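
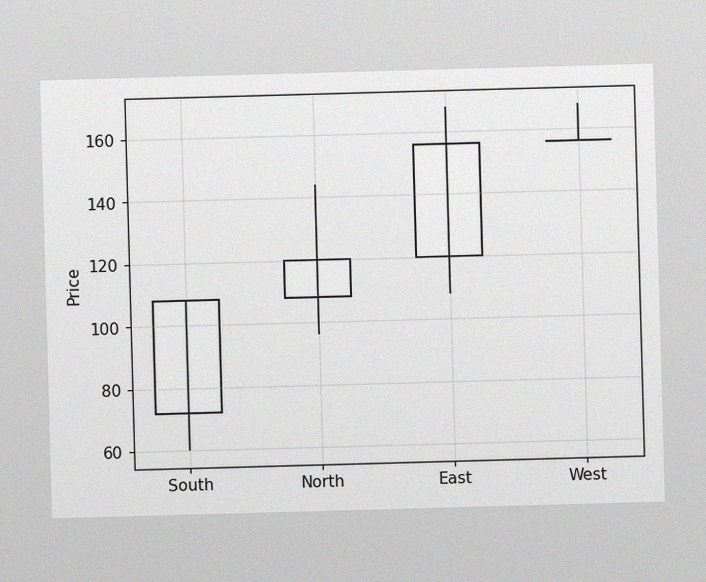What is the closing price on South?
The image has some photo noise and uneven lighting. The South candle closes at 108.

108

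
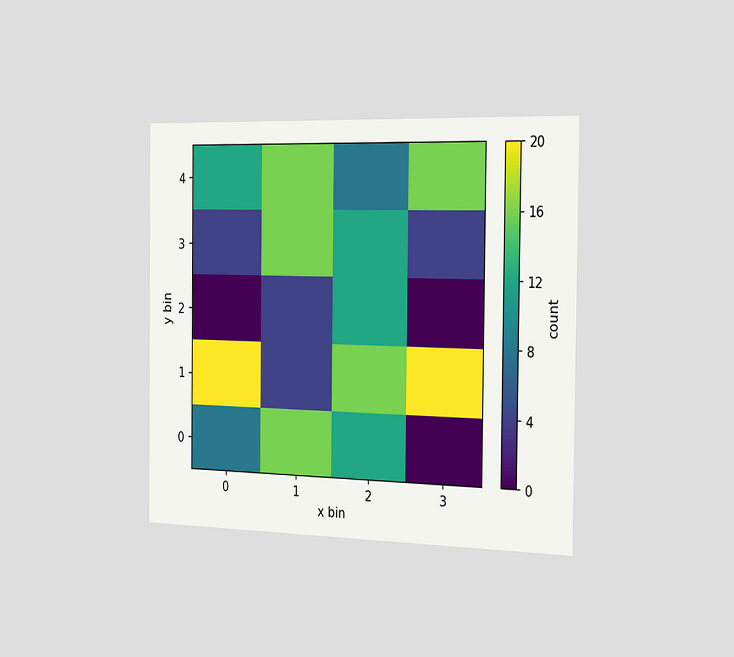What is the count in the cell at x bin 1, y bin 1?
The chart is viewed slightly from the right. Matching the cell (1, 1) against the colorbar gives 4.

4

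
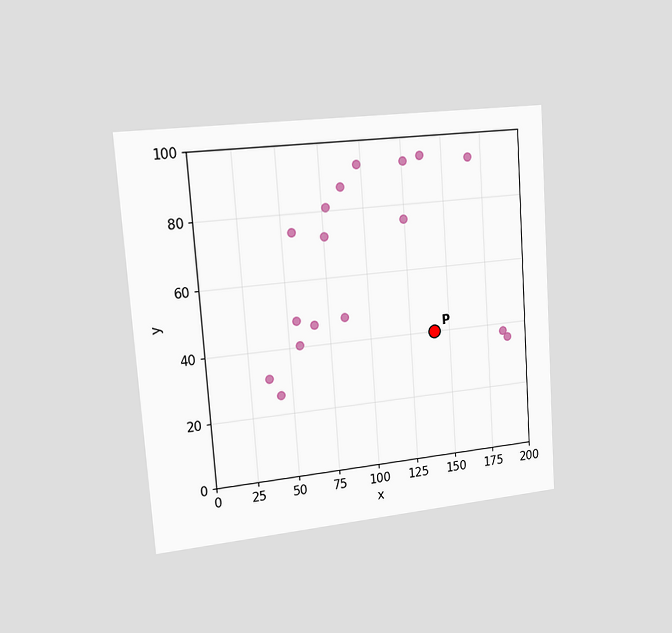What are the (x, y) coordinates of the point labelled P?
The chart is tilted about 4° counter-clockwise and viewed slightly from the left. Following the gridlines from P to each axis, P sits at (140, 40).

(140, 40)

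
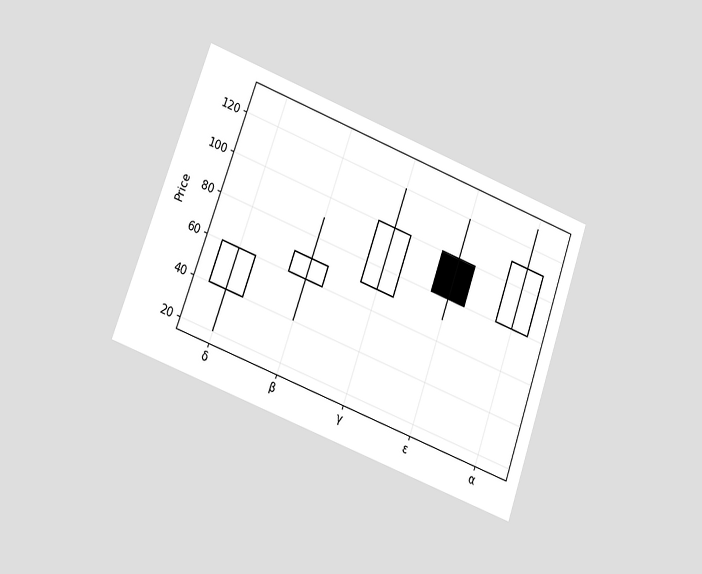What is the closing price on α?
The chart is tilted about 20° clockwise and viewed at a slight angle. The α candle closes at 110.

110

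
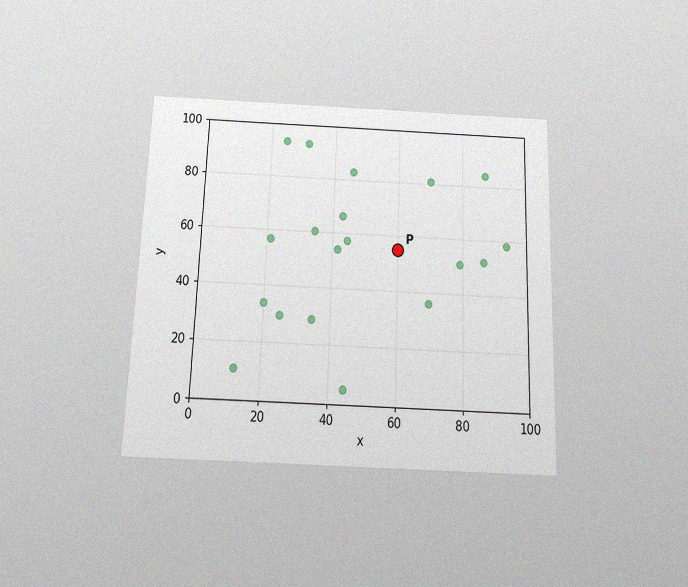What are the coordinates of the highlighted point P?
(60, 55)

The chart is tilted about 2° clockwise and viewed slightly from below, with some photo noise. Following the gridlines from P to each axis, P sits at (60, 55).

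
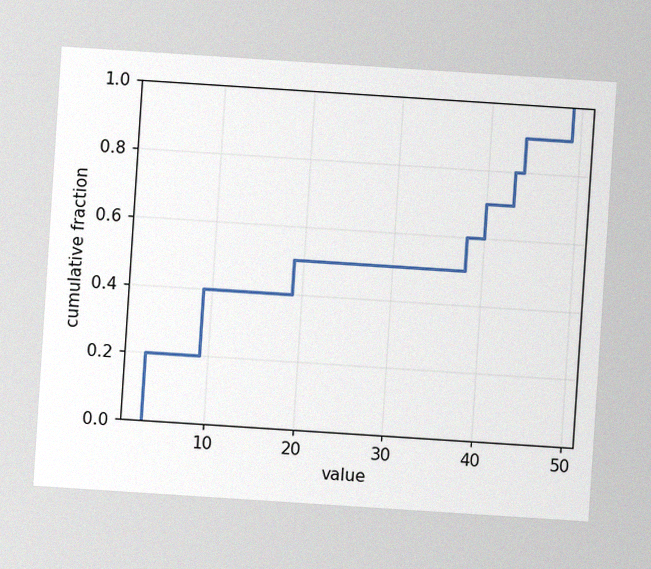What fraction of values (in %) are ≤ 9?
40%

The chart is tilted about 4° clockwise, with some photo noise. At x=9 the ECDF step is at 40%.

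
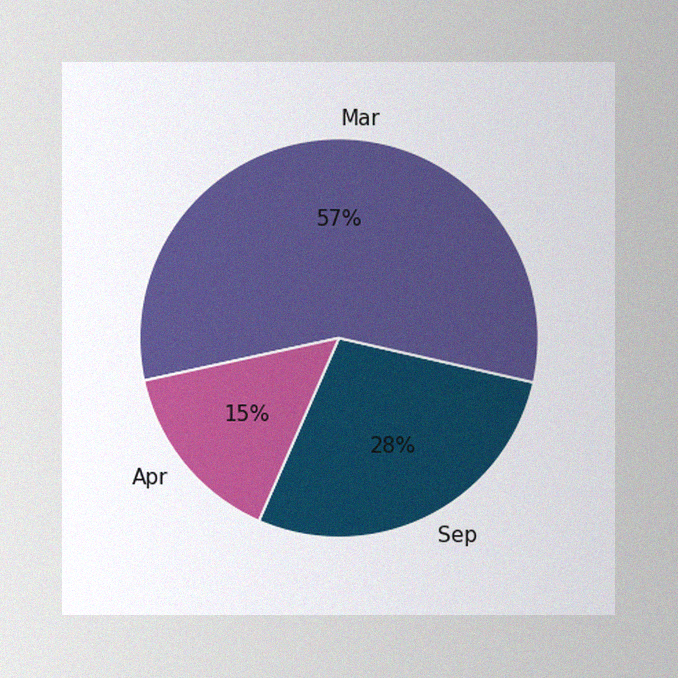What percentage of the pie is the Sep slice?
28%

The image has some photo noise and uneven lighting. The Sep slice takes up 28% of the pie.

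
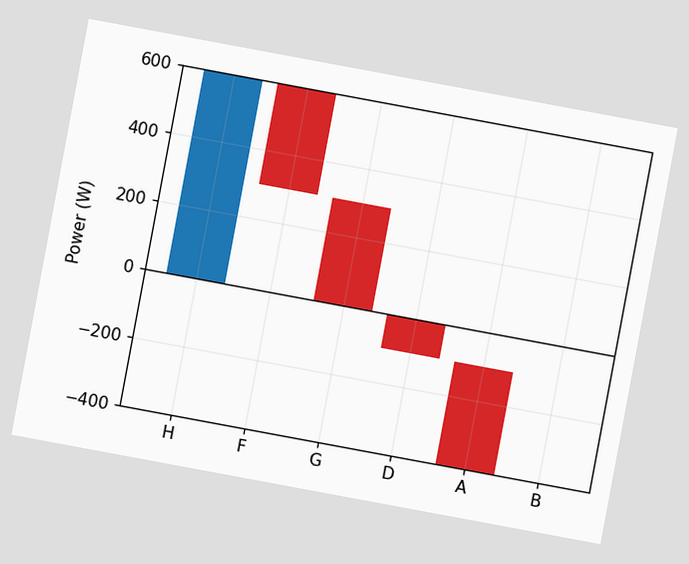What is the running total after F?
The chart is tilted about 11° clockwise. After F the running total reaches 300W.

300W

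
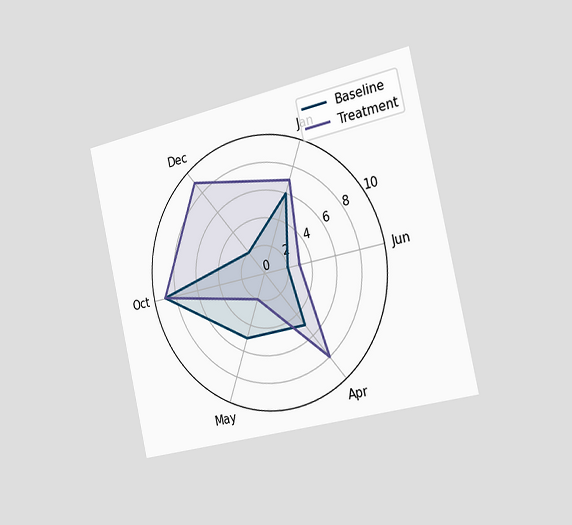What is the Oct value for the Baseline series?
9

The chart is tilted about 13° counter-clockwise and viewed slightly from the right. On the Oct axis, Baseline reaches 9.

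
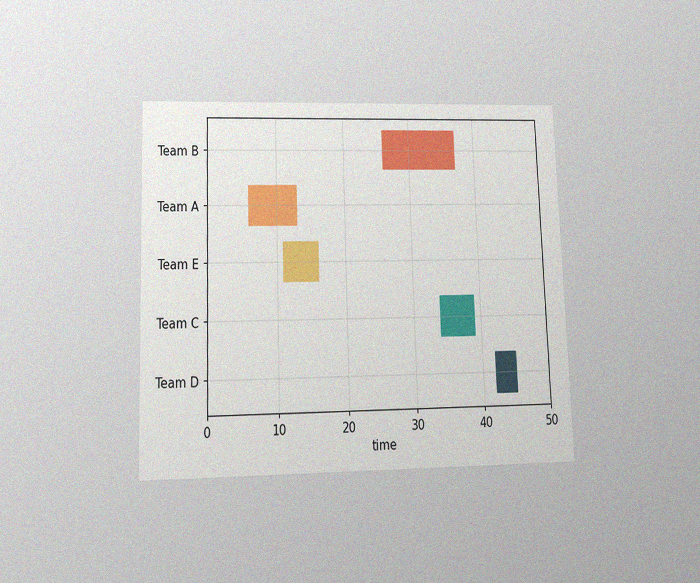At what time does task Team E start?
11

The chart is viewed at a slight angle, with some photo noise. The Team E bar begins at t=11.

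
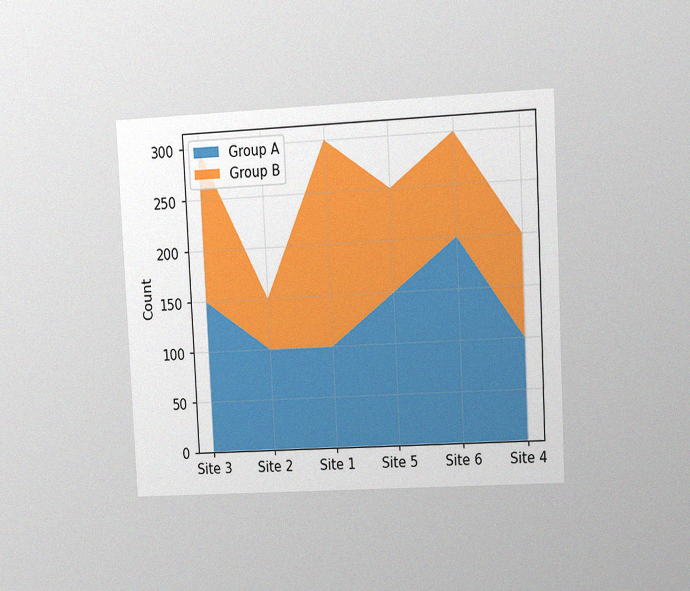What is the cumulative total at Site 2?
The chart is tilted about 3° counter-clockwise and viewed at a slight angle, with some photo noise. The stacked total at Site 2 reaches 150.

150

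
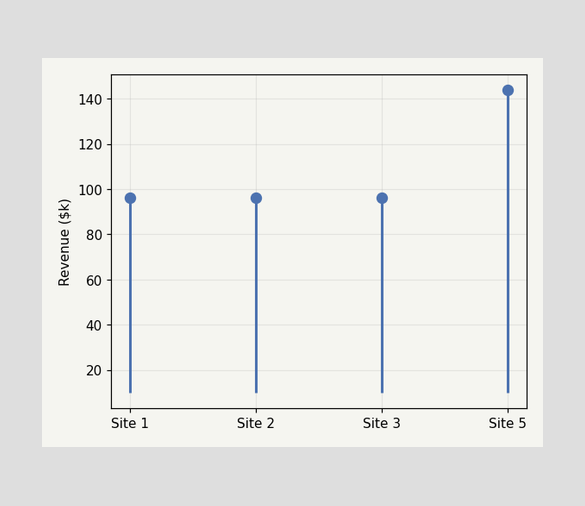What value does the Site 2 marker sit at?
The Site 2 marker sits at $96k.

$96k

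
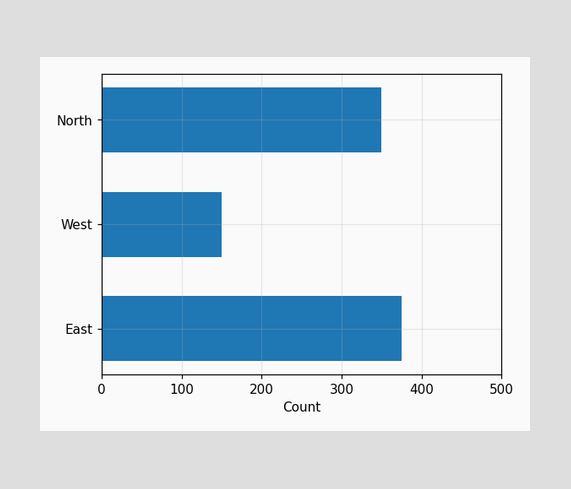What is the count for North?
Reading along the chart's x-axis, the North bar reaches 350.

350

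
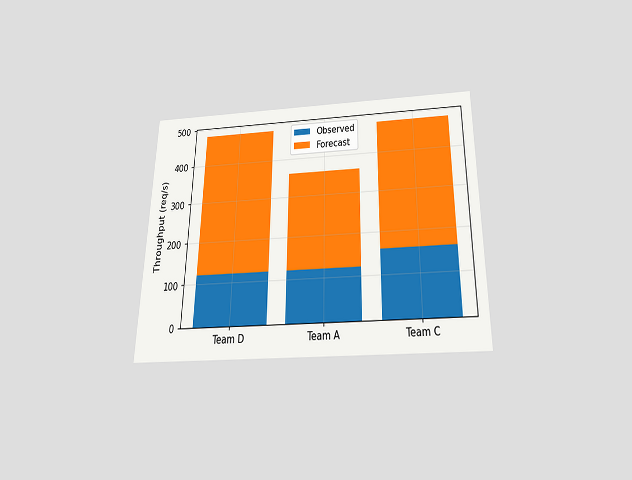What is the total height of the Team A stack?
360req/s

The chart is viewed slightly from below. The Team A stack's top reaches 360req/s on the y-axis.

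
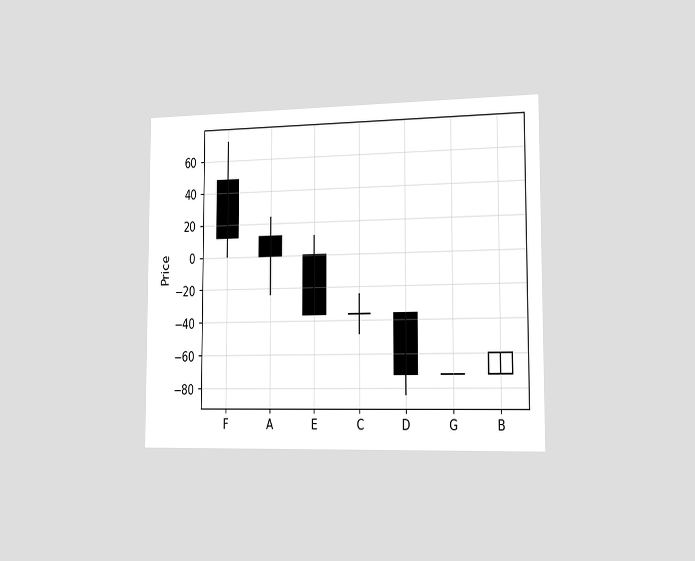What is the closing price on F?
12

The chart is viewed slightly from the right. The F candle closes at 12.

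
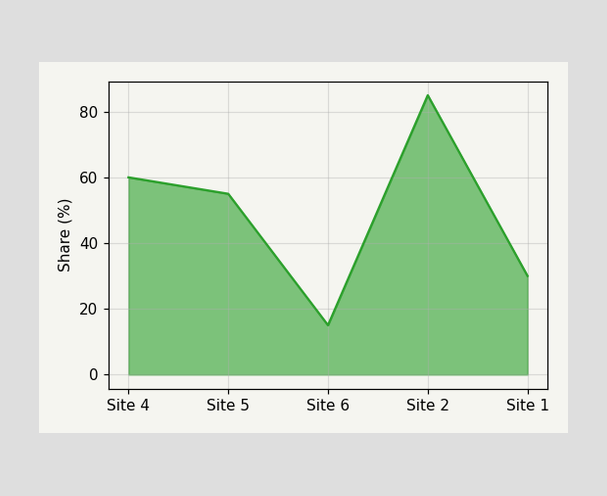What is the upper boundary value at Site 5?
At Site 5 the upper boundary is at 55%.

55%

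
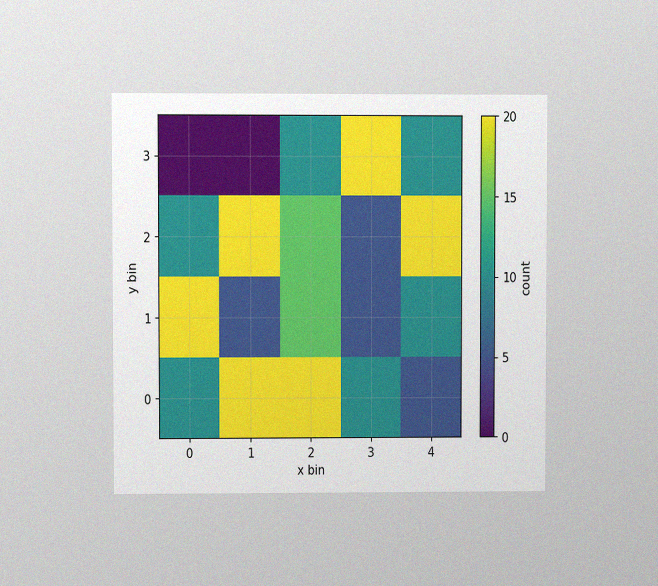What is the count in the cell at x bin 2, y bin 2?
The chart is viewed at a slight angle, with some photo noise. Matching the cell (2, 2) against the colorbar gives 15.

15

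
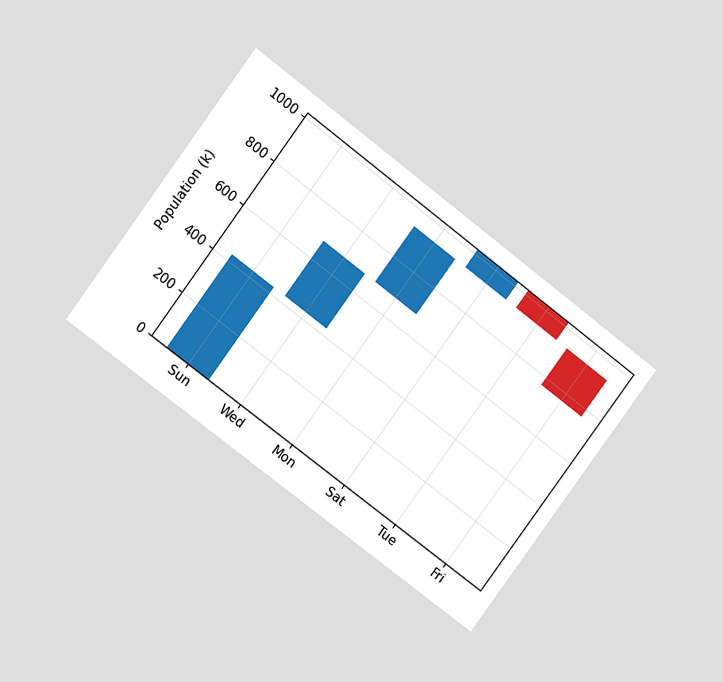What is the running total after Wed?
680k

The chart is tilted about 37° clockwise and viewed at a slight angle. After Wed the running total reaches 680k.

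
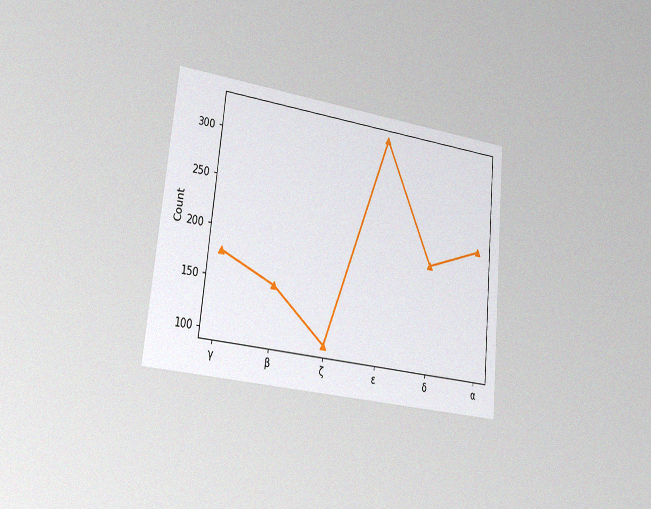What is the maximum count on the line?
325

The chart is tilted about 6° clockwise and viewed slightly from the left, with some photo noise. The highest point is at ε, and reading across to the y-axis gives 325.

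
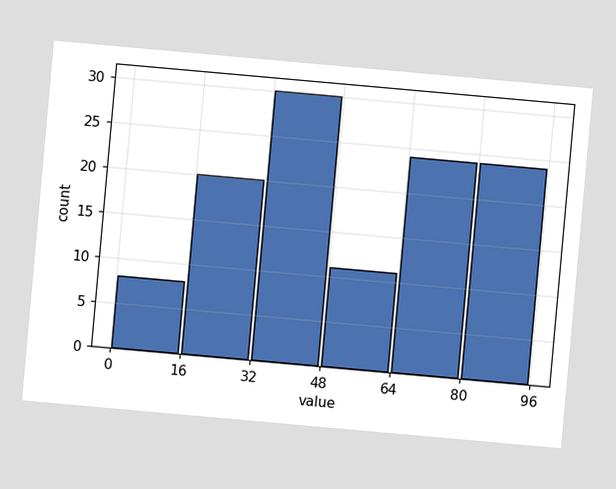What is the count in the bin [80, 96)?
The chart is tilted about 5° clockwise. The [80, 96) bin has height 24.

24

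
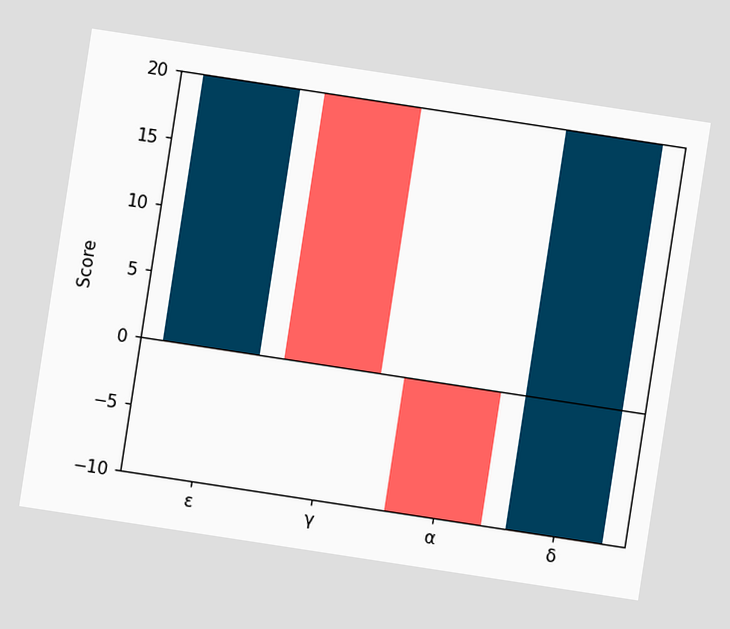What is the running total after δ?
The chart is tilted about 9° clockwise. After δ the running total reaches 20.

20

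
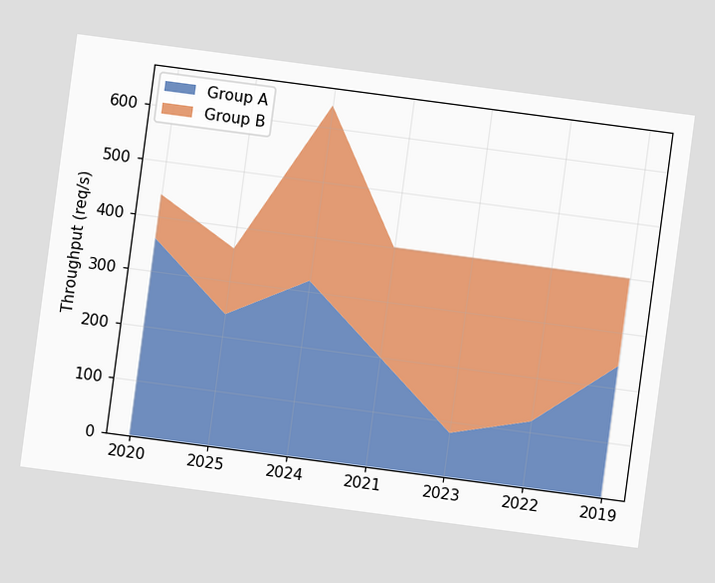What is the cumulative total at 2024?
The chart is tilted about 8° clockwise. The stacked total at 2024 reaches 640req/s.

640req/s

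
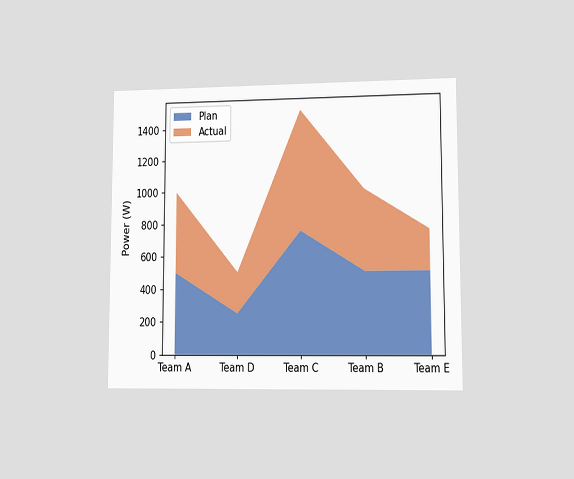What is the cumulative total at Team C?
1500W

The chart is viewed at a slight angle. The stacked total at Team C reaches 1500W.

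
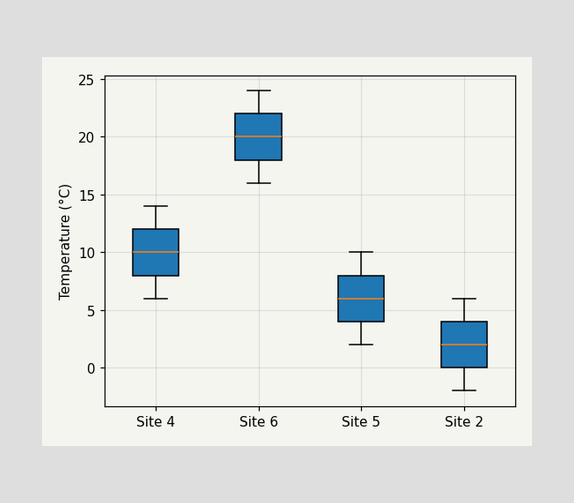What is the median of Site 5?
The median line in the Site 5 box sits at 6°C.

6°C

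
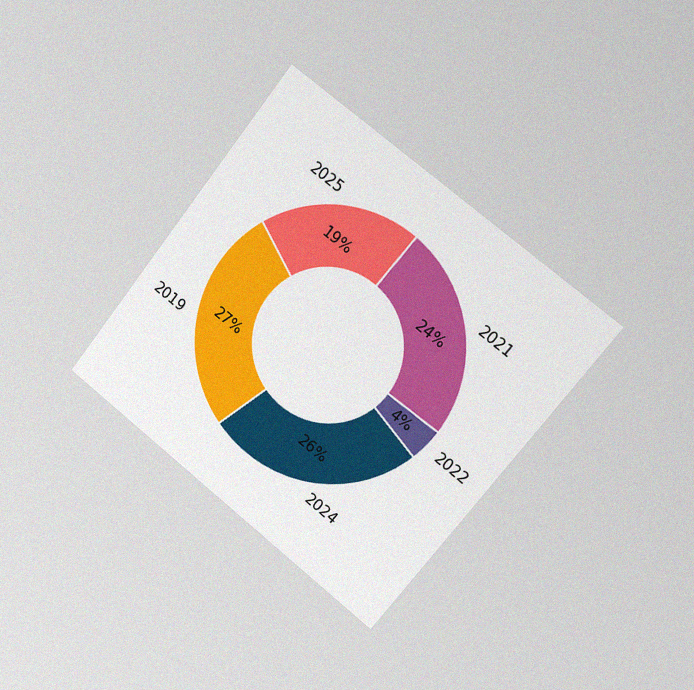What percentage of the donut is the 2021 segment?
24%

The chart is tilted about 38° clockwise and viewed slightly from the right, with some photo noise. The 2021 segment takes up 24% of the ring.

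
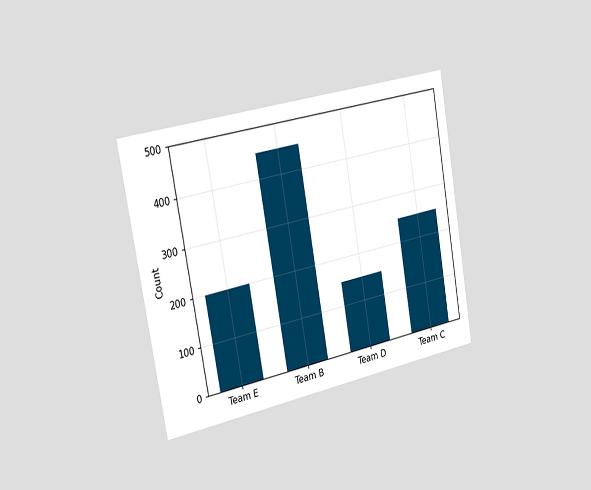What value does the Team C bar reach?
The chart is tilted about 10° counter-clockwise and viewed slightly from the left. Reading along the chart's y-axis, the Team C bar reaches 250.

250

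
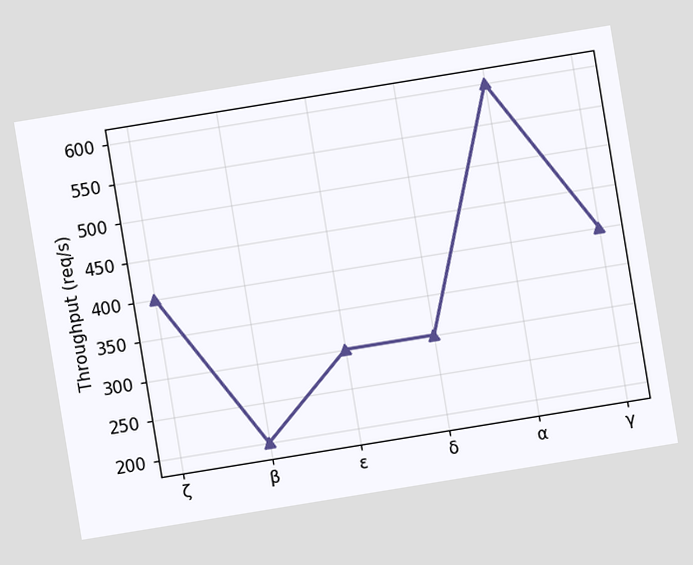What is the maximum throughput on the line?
The chart is tilted about 9° counter-clockwise. The highest point is at α, and reading across to the y-axis gives 600req/s.

600req/s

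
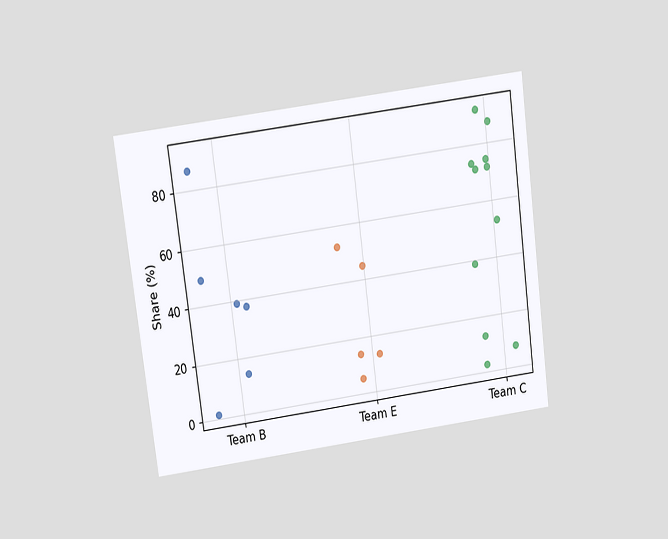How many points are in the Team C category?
11

The chart is tilted about 8° counter-clockwise and viewed at a slight angle. Counting the markers in the Team C column gives 11.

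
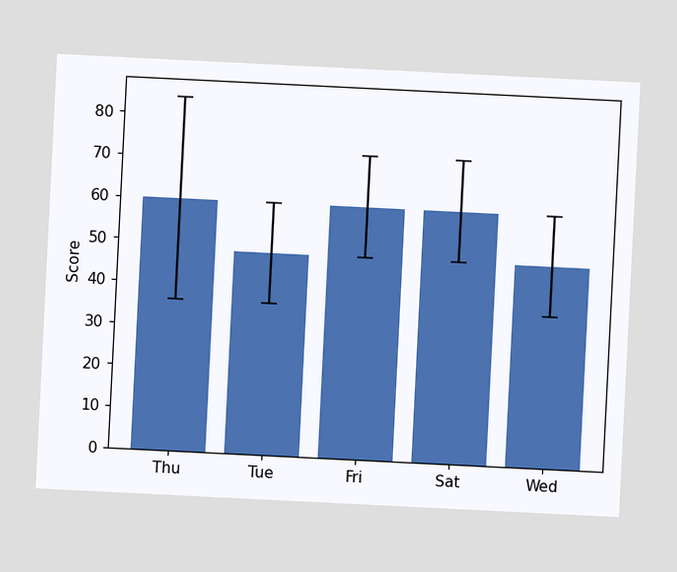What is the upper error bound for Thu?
The chart is tilted about 3° clockwise. The Thu bar's upper whisker reaches 84.

84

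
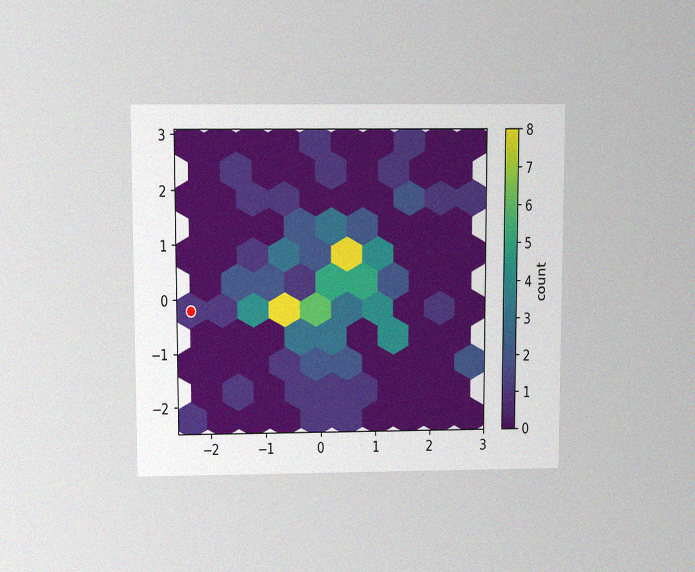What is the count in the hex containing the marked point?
1

The chart is viewed slightly from above, with some photo noise. The marked hex reads 1 on the colorbar.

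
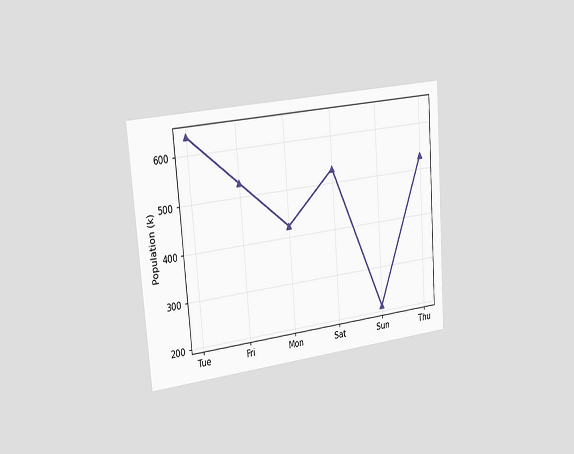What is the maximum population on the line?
The chart is tilted about 4° counter-clockwise and viewed slightly from the left. The highest point is at Tue, and reading across to the y-axis gives 636k.

636k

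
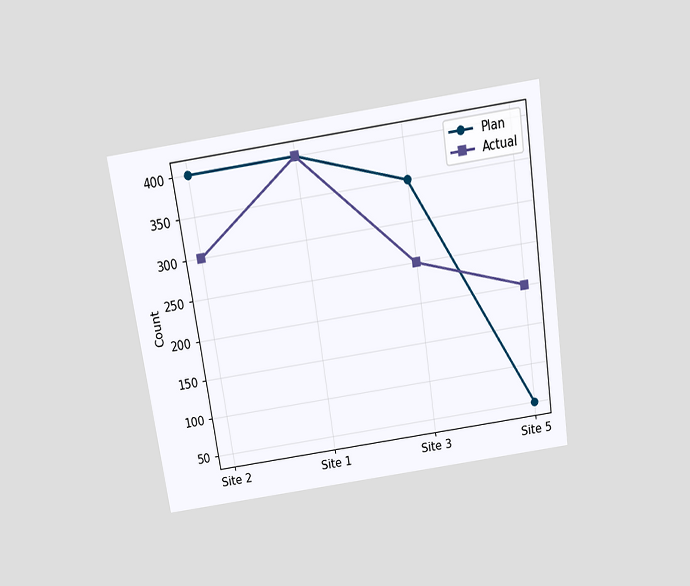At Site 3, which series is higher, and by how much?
Plan, by 100

The chart is tilted about 8° counter-clockwise and viewed slightly from above. At Site 3, Plan sits above the other line by 100.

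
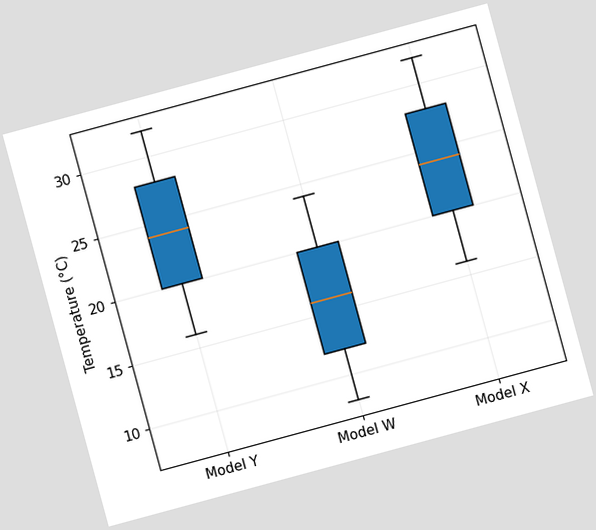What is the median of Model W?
16°C

The chart is tilted about 15° counter-clockwise. The median line in the Model W box sits at 16°C.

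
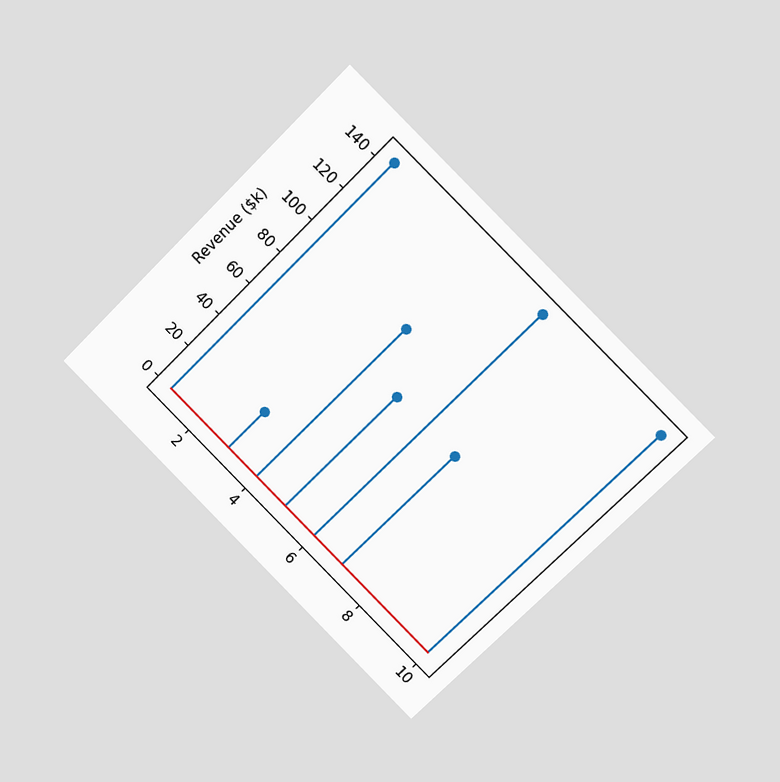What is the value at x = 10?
$144k

The chart is tilted about 45° clockwise and viewed at a slight angle. The stem at x=10 reaches $144k.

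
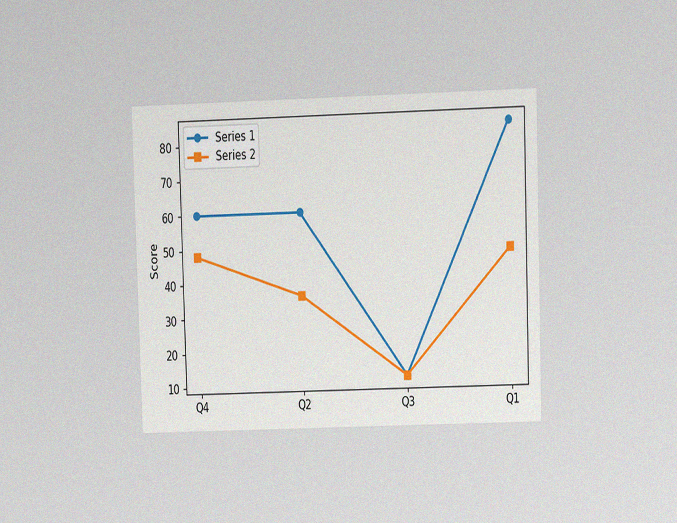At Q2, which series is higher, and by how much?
The chart is viewed at a slight angle, with some photo noise. At Q2, Series 1 sits above the other line by 24.

Series 1, by 24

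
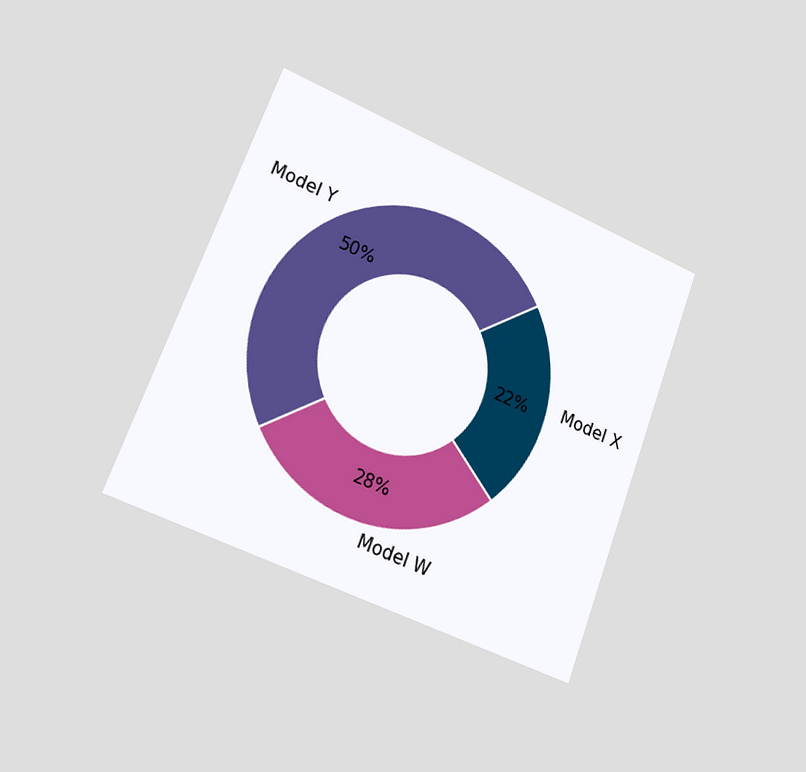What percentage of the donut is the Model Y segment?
The chart is tilted about 21° clockwise and viewed slightly from the left. The Model Y segment takes up 50% of the ring.

50%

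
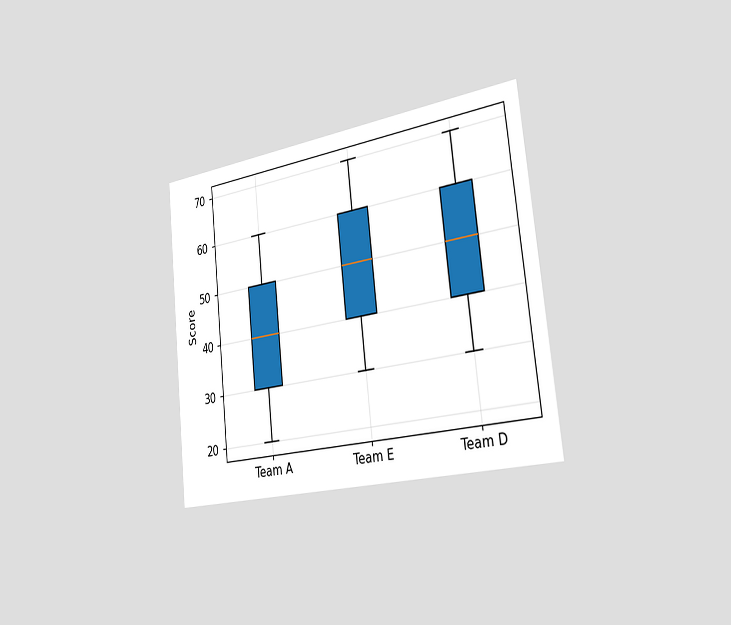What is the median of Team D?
50

The chart is tilted about 6° counter-clockwise and viewed slightly from the right. The median line in the Team D box sits at 50.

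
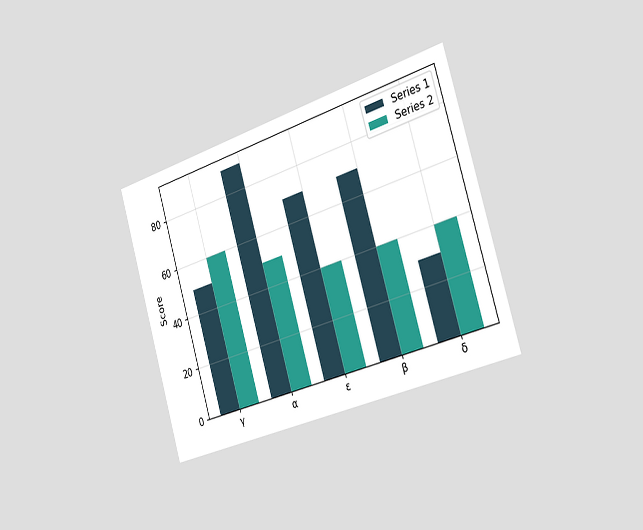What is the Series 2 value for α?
The chart is tilted about 17° counter-clockwise and viewed slightly from the right. The Series 2 bar at α reaches 50 on the y-axis.

50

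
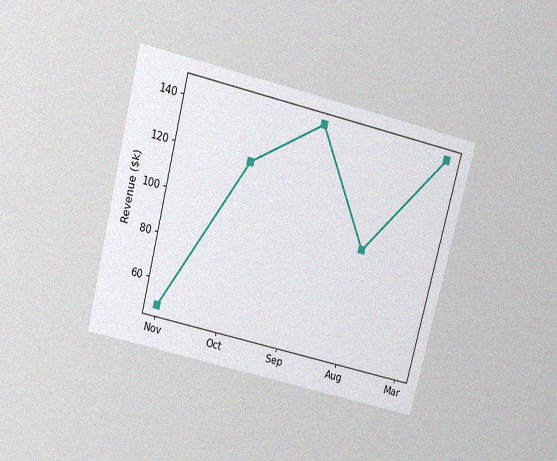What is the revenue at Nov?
The chart is tilted about 14° clockwise and viewed slightly from above, with some photo noise. At Nov, the line is at $48k.

$48k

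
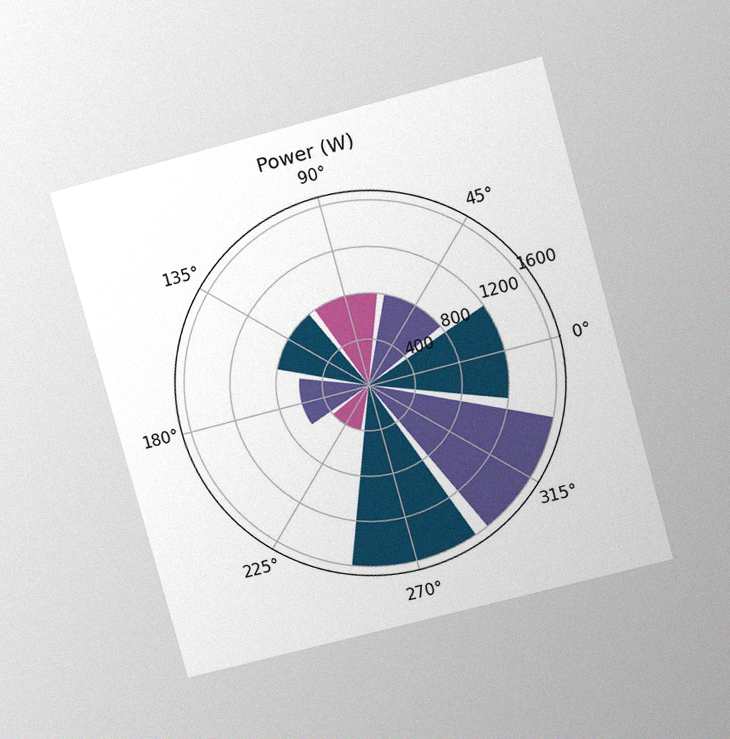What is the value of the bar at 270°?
The chart is tilted about 15° counter-clockwise and viewed at a slight angle, with some photo noise. The bar at 270° reaches 1600W on the radial axis.

1600W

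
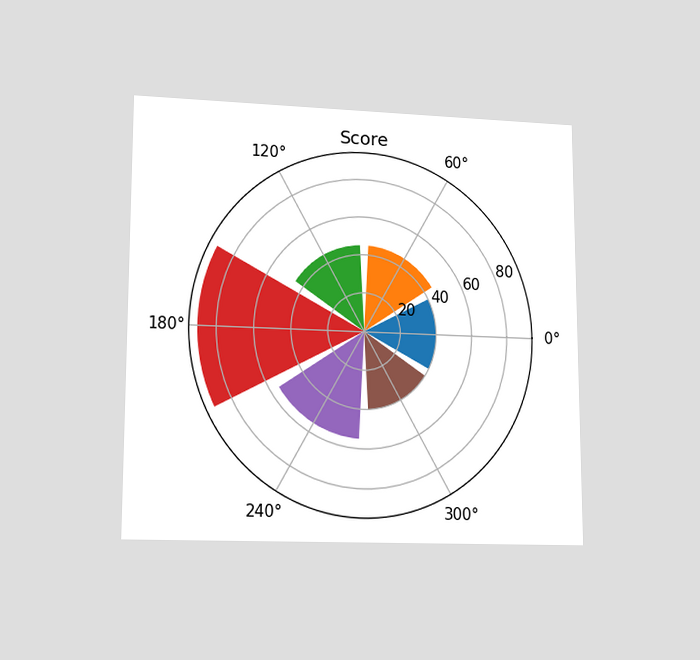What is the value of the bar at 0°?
The chart is viewed at a slight angle. The bar at 0° reaches 40 on the radial axis.

40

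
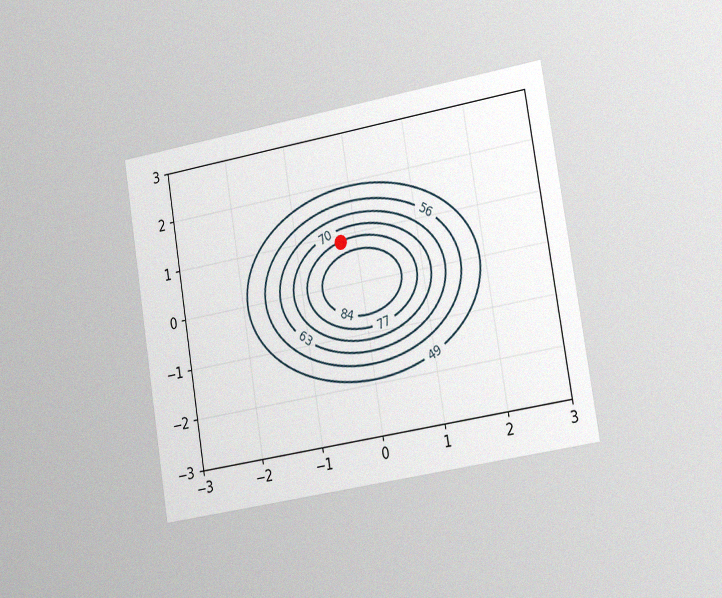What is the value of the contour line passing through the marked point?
The chart is tilted about 9° counter-clockwise and viewed slightly from the right, with some photo noise. The marked point sits on the contour labelled 77.

77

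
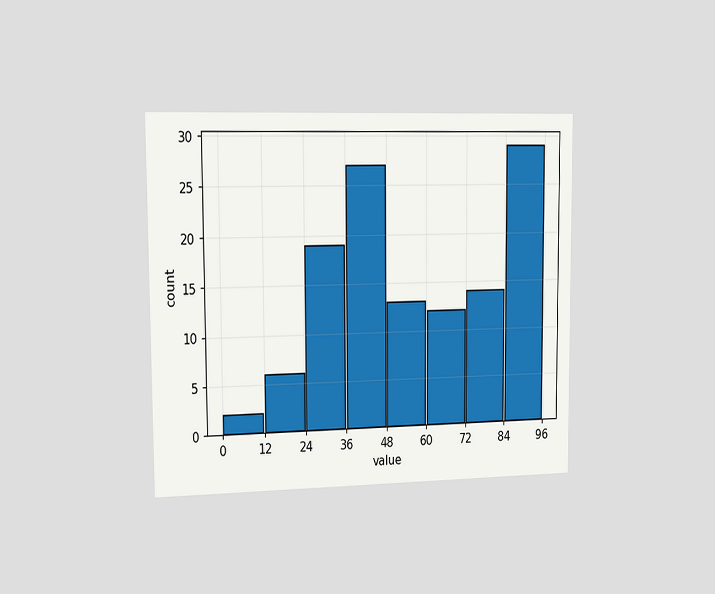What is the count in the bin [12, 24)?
6

The chart is viewed slightly from the left. The [12, 24) bin has height 6.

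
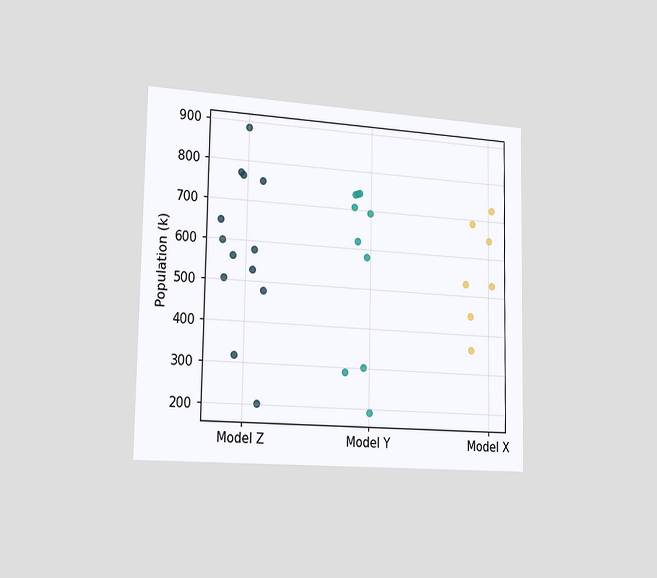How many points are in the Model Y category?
10

The chart is viewed slightly from the left. Counting the markers in the Model Y column gives 10.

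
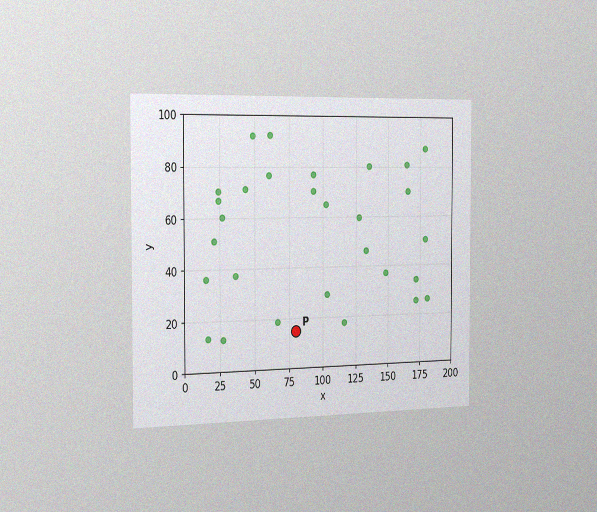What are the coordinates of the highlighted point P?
(80, 15)

The chart is viewed slightly from the left, with some photo noise. Following the gridlines from P to each axis, P sits at (80, 15).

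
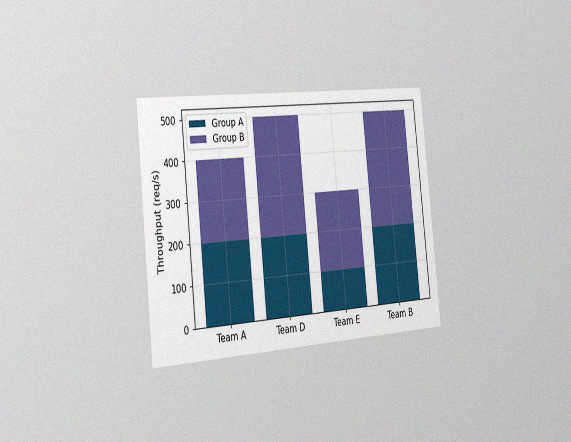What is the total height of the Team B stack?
500req/s

The chart is tilted about 6° counter-clockwise and viewed slightly from the left, with some photo noise. The Team B stack's top reaches 500req/s on the y-axis.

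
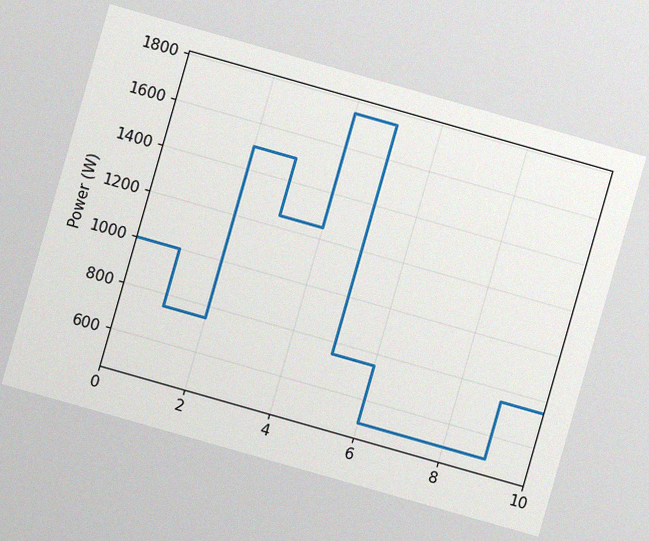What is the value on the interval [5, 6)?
750W

The chart is tilted about 16° clockwise, with some photo noise. On [5, 6) the step sits at 750W.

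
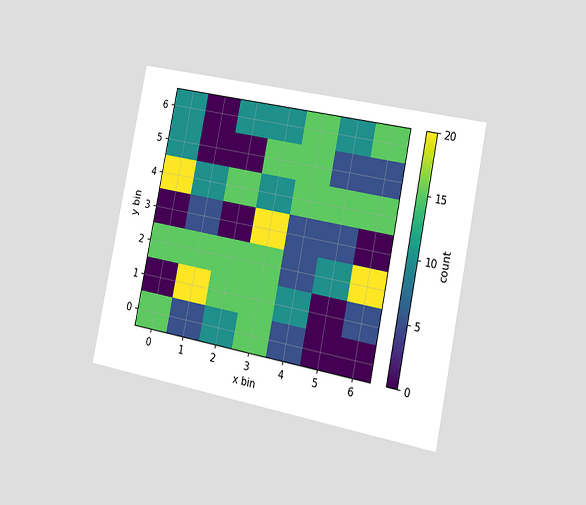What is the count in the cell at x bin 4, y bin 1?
10

The chart is tilted about 11° clockwise and viewed slightly from the right. Matching the cell (4, 1) against the colorbar gives 10.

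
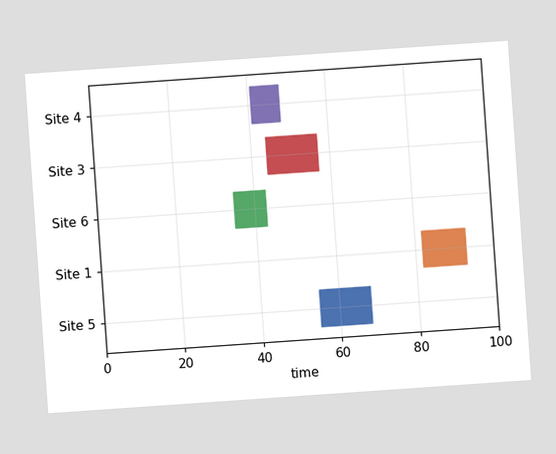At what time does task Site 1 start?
The chart is tilted about 4° counter-clockwise. The Site 1 bar begins at t=82.

82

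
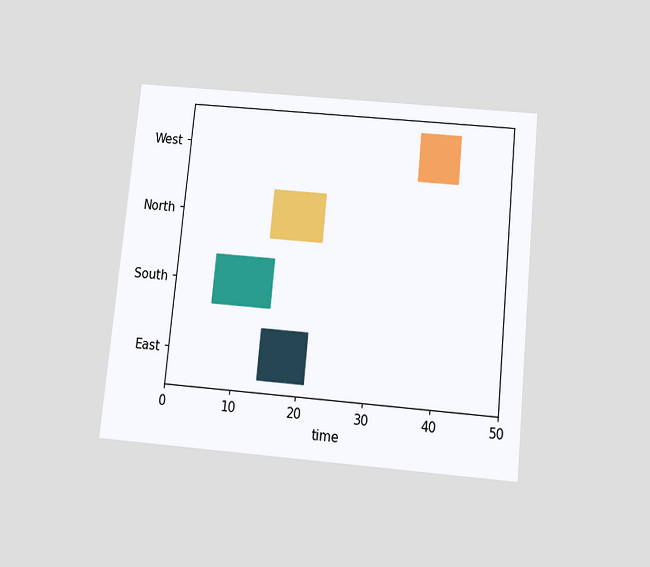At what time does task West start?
The chart is tilted about 6° clockwise and viewed slightly from below. The West bar begins at t=36.

36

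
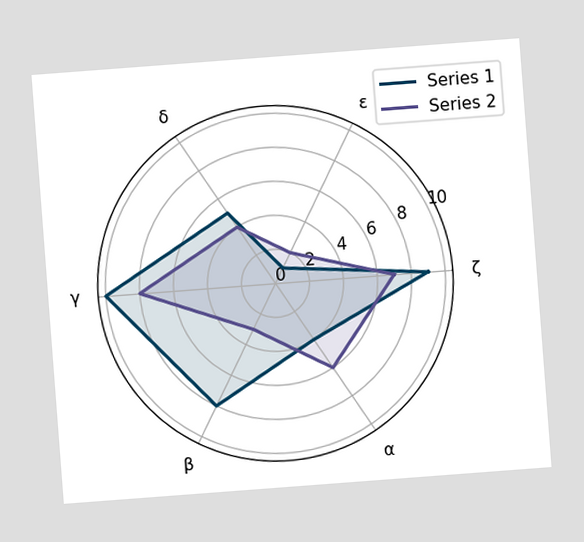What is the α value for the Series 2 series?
6

The chart is tilted about 4° counter-clockwise. On the α axis, Series 2 reaches 6.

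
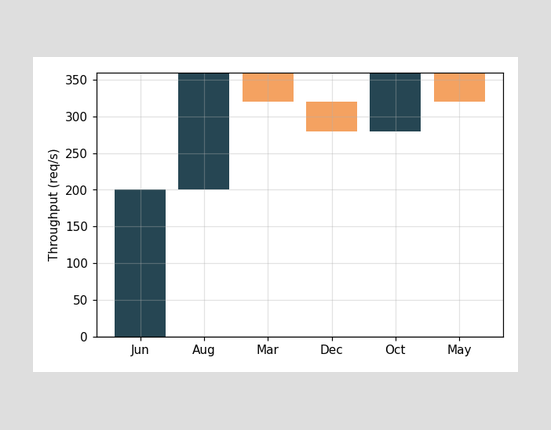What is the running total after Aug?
360req/s

After Aug the running total reaches 360req/s.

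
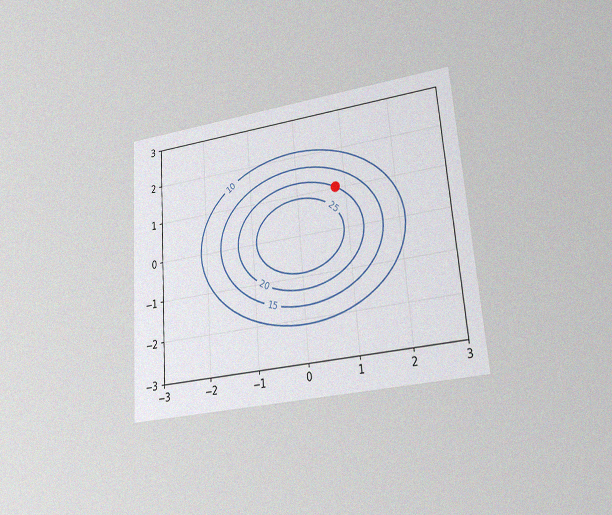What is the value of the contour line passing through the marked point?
The chart is tilted about 4° counter-clockwise and viewed at a slight angle, with some photo noise. The marked point sits on the contour labelled 20.

20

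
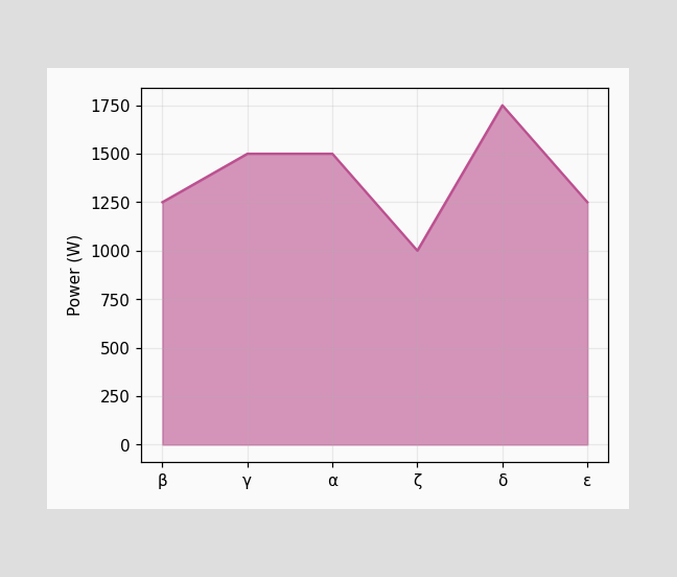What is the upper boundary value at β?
At β the upper boundary is at 1250W.

1250W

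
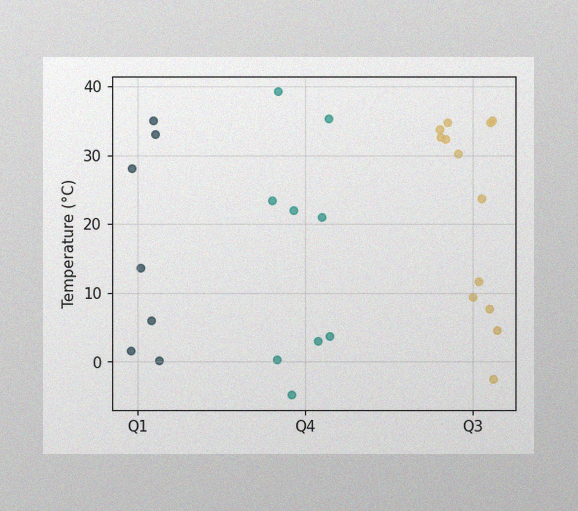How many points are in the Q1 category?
The image has some photo noise and uneven lighting. Counting the markers in the Q1 column gives 7.

7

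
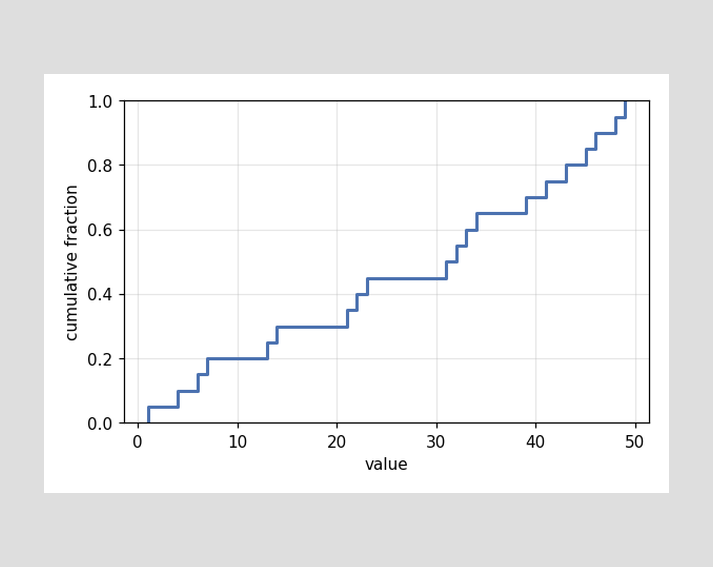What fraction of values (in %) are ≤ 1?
5%

At x=1 the ECDF step is at 5%.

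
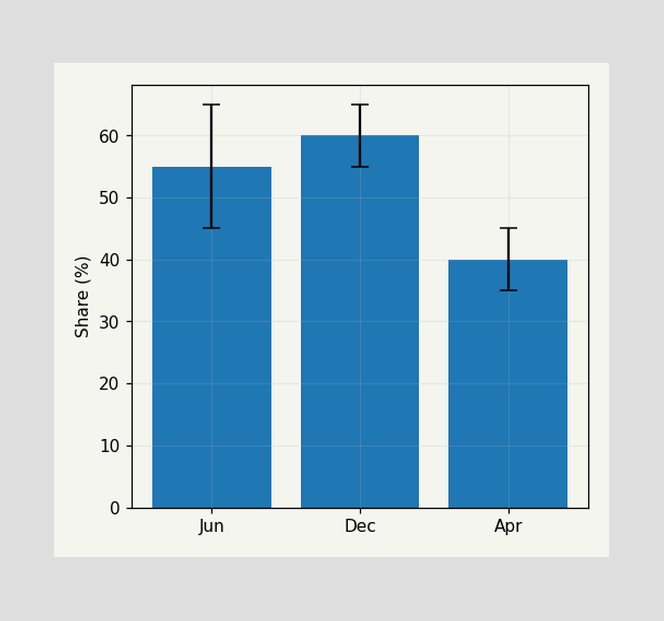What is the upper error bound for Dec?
The Dec bar's upper whisker reaches 65%.

65%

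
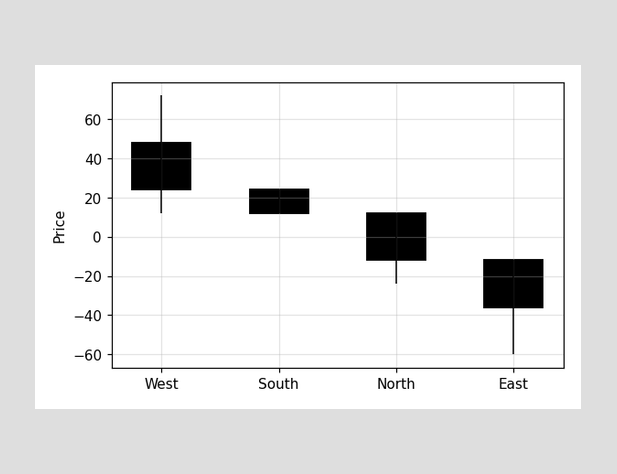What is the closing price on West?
24

The West candle closes at 24.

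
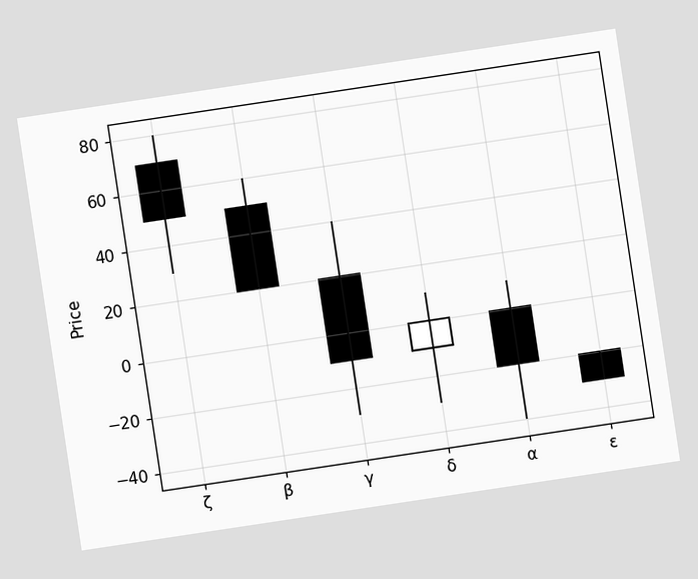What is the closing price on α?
-20

The chart is tilted about 9° counter-clockwise. The α candle closes at -20.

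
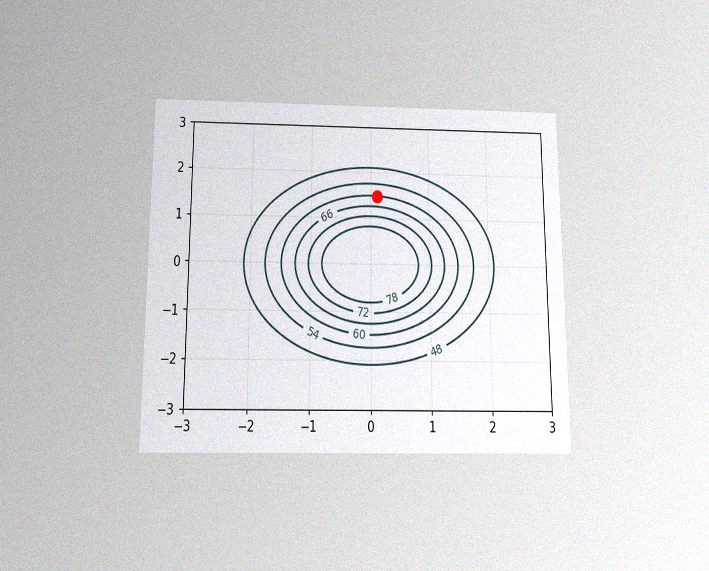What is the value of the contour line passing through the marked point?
The chart is viewed slightly from below, with some photo noise. The marked point sits on the contour labelled 60.

60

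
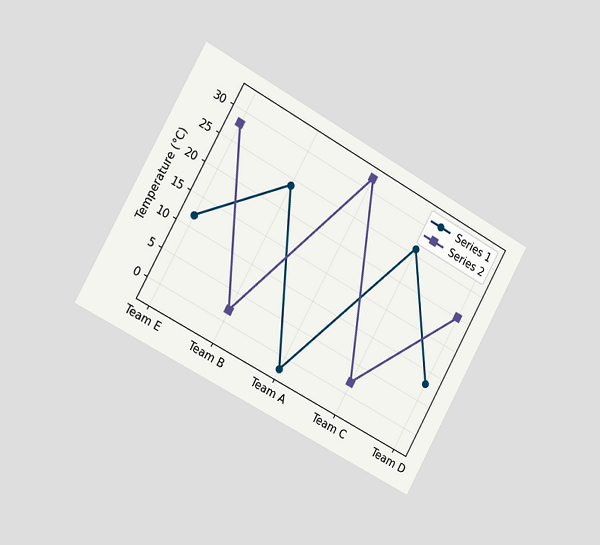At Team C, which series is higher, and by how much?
Series 1, by 24°C

The chart is tilted about 29° clockwise and viewed slightly from the left. At Team C, Series 1 sits above the other line by 24°C.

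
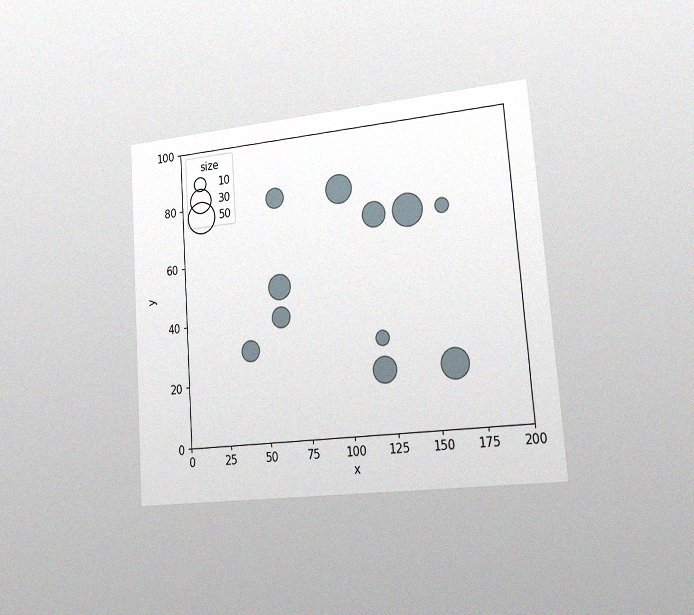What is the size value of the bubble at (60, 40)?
20

The chart is tilted about 4° counter-clockwise and viewed slightly from the right, with some photo noise. Matching the bubble at (60, 40) against the size legend gives 20.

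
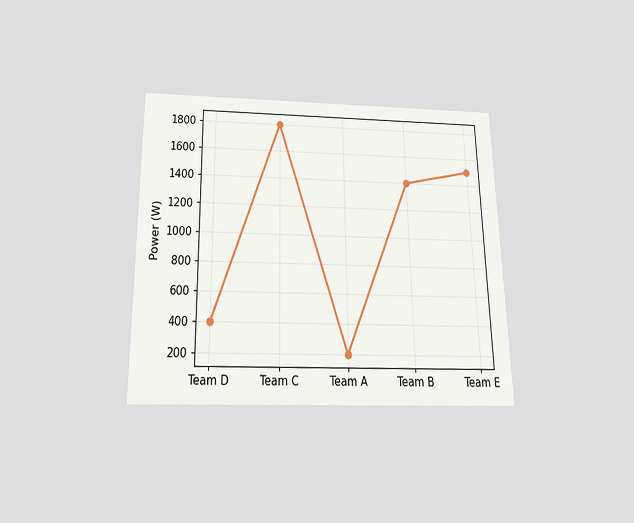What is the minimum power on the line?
200W

The chart is viewed slightly from below. The lowest point is at Team A, and reading across to the y-axis gives 200W.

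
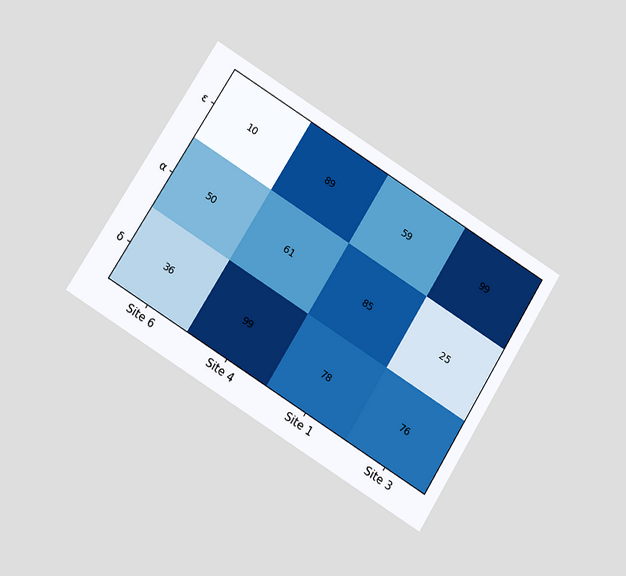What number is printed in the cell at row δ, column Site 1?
78

The chart is tilted about 32° clockwise and viewed slightly from below. The (δ, Site 1) cell reads 78.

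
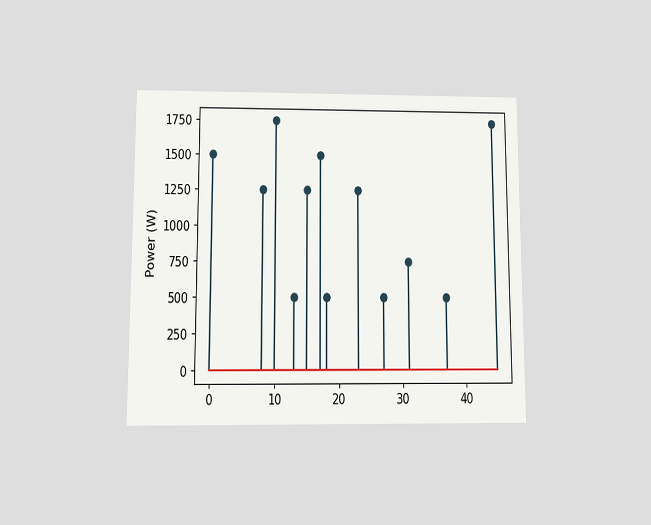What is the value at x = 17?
The chart is viewed at a slight angle. The stem at x=17 reaches 1500W.

1500W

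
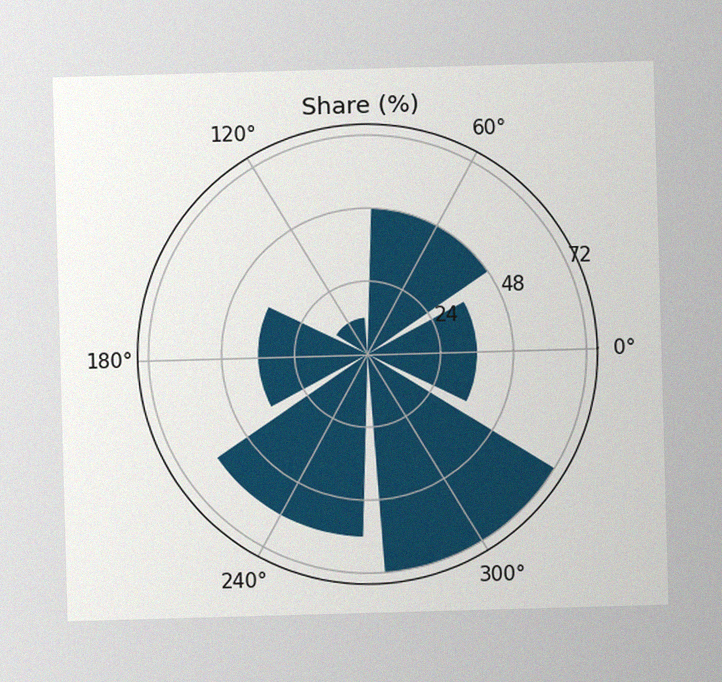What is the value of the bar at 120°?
12%

The image has some photo noise and uneven lighting. The bar at 120° reaches 12% on the radial axis.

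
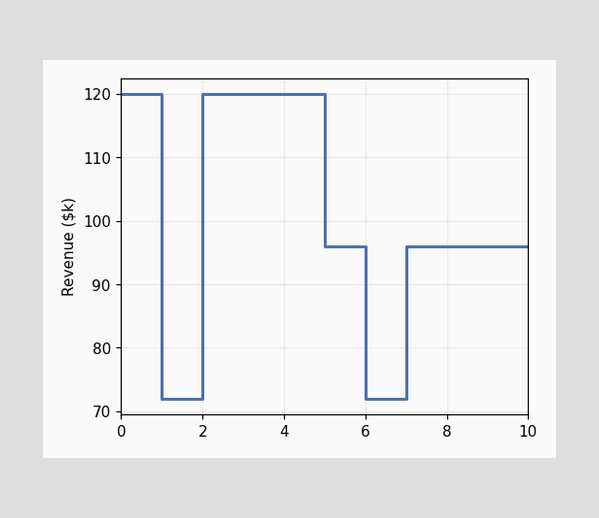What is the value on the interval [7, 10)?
$96k

On [7, 10) the step sits at $96k.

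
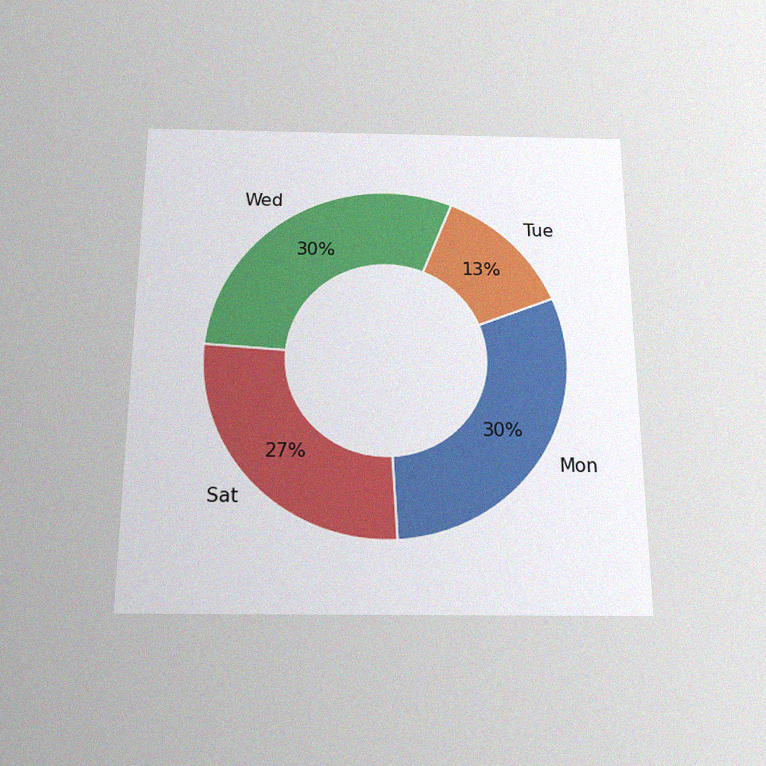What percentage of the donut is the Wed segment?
The chart is viewed slightly from below, with some photo noise. The Wed segment takes up 30% of the ring.

30%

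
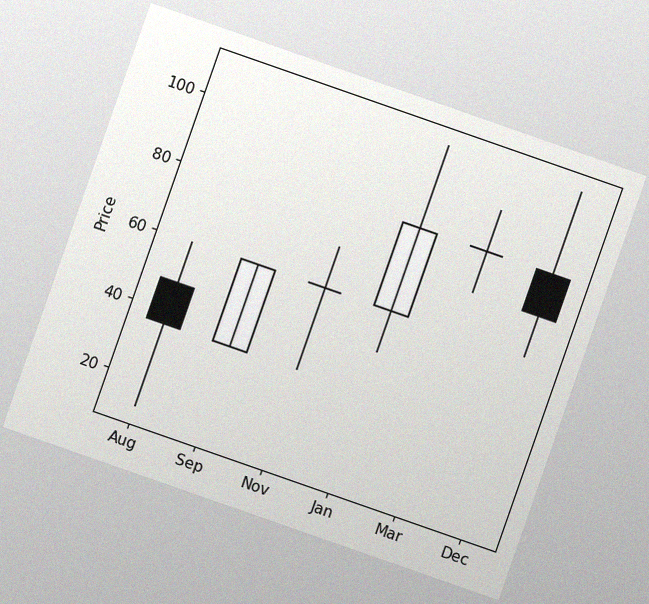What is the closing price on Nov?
60

The chart is tilted about 19° clockwise, with some photo noise. The Nov candle closes at 60.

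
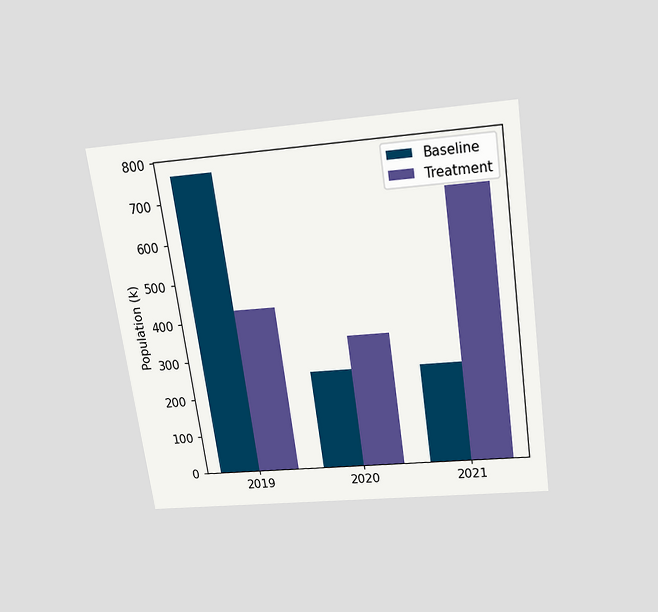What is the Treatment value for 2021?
680k

The chart is tilted about 8° counter-clockwise and viewed slightly from above. The Treatment bar at 2021 reaches 680k on the y-axis.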